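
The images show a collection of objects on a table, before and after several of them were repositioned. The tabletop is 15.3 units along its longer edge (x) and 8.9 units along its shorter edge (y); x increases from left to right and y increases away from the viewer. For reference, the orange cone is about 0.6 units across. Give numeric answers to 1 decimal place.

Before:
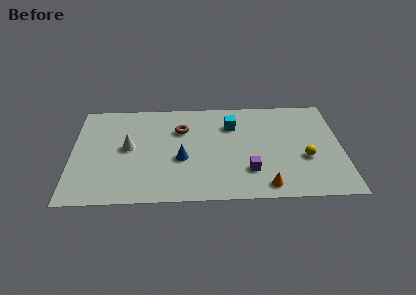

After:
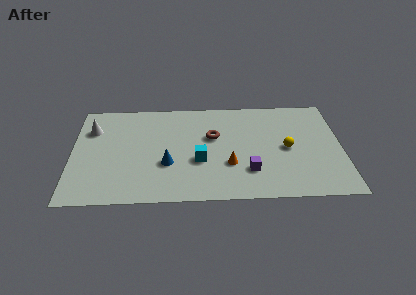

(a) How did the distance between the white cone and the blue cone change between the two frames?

+2.2

Before: roughly 3.2 units apart; after: 5.4. That's 2.2 units further apart.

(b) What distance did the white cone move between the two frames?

2.7

From (3.2, 4.7) to (1.1, 6.4), the white cone covered √(2.1² + 1.7²) ≈ 2.7 units.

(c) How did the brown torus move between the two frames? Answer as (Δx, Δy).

(1.8, -0.7)

The brown torus was at about (6.2, 6.2) and moved to about (8.0, 5.5).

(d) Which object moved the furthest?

the cyan cube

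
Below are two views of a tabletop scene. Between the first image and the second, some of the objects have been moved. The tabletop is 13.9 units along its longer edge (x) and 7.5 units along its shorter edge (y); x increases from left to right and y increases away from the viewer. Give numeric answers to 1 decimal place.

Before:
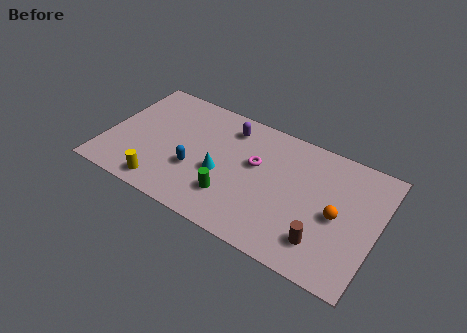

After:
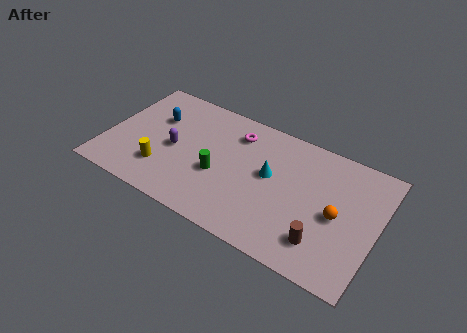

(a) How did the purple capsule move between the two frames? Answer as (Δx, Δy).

(-2.5, -2.6)

The purple capsule started near (6.0, 6.1) and ended near (3.5, 3.5).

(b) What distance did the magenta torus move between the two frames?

1.8

The magenta torus moved from about (7.6, 4.5) to (6.4, 5.9), a distance of √(1.2² + 1.4²) ≈ 1.8.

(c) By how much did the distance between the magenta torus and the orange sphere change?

+1.6

They were about 4.4 units apart before and 6.0 after — 1.6 units further apart.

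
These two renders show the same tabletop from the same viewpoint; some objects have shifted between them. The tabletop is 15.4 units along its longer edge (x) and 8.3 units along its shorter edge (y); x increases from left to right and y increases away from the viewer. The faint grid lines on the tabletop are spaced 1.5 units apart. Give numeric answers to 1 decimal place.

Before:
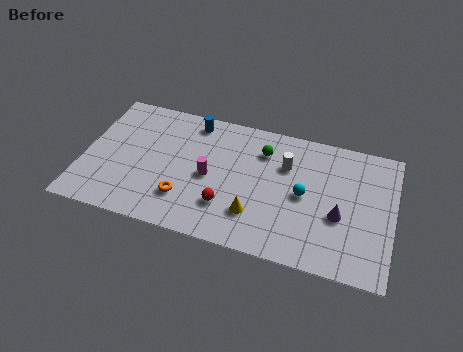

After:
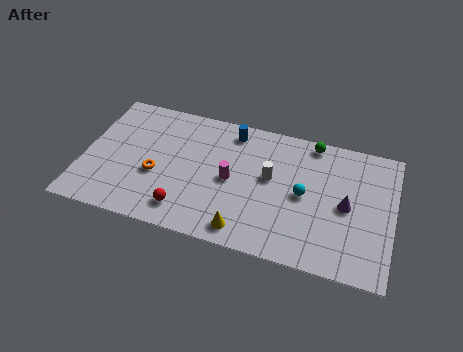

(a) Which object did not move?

the cyan sphere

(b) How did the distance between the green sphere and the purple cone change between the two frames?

-1.0

They were about 5.0 units apart before and 4.0 after — 1.0 units closer together.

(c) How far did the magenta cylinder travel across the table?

1.1

The magenta cylinder was near (6.3, 3.9) before and (7.4, 4.0) after, so it travelled √(1.1² + 0.1²) ≈ 1.1 units.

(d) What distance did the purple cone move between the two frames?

0.8

The purple cone moved from about (12.8, 3.3) to (13.1, 4.0), a distance of √(0.3² + 0.7²) ≈ 0.8.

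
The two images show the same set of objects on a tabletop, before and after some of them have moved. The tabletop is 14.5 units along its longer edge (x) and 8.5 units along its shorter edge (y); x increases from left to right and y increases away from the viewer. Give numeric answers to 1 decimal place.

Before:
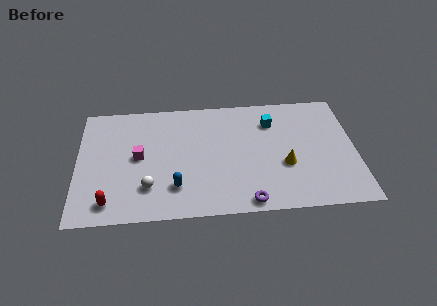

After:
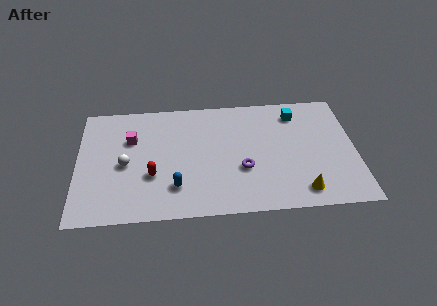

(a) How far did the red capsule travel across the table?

2.8

The red capsule moved from about (1.7, 1.3) to (3.9, 3.0), a distance of √(2.2² + 1.7²) ≈ 2.8.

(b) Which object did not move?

the blue capsule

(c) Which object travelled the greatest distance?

the red capsule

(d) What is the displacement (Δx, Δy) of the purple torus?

(-0.2, 2.3)

The purple torus was at about (8.8, 0.8) and moved to about (8.6, 3.1).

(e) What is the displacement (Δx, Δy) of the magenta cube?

(-0.4, 1.3)

From the two frames, the magenta cube sits at roughly (3.2, 4.4) before and (2.8, 5.7) after.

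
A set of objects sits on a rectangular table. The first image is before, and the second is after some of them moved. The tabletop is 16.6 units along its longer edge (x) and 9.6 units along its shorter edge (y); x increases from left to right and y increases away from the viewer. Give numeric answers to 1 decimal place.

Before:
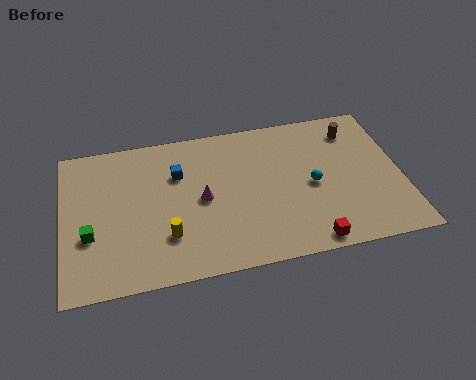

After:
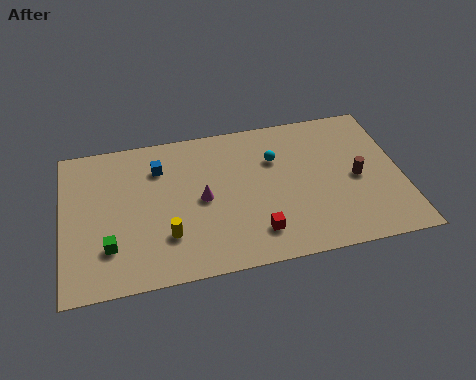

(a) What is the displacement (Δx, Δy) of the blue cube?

(-0.9, 0.6)

From the two frames, the blue cube sits at roughly (5.7, 6.6) before and (4.8, 7.2) after.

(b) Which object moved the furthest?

the brown cylinder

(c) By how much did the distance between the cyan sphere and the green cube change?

-1.7

They were about 10.9 units apart before and 9.2 after — 1.7 units closer together.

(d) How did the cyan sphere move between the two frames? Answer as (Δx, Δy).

(-1.7, 2.1)

The cyan sphere started near (12.2, 4.5) and ended near (10.5, 6.6).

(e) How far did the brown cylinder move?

3.2

The brown cylinder moved from about (14.5, 7.7) to (14.4, 4.5), a distance of √(0.1² + 3.2²) ≈ 3.2.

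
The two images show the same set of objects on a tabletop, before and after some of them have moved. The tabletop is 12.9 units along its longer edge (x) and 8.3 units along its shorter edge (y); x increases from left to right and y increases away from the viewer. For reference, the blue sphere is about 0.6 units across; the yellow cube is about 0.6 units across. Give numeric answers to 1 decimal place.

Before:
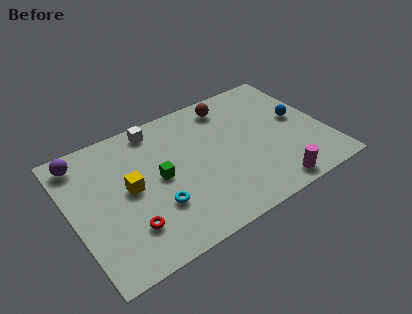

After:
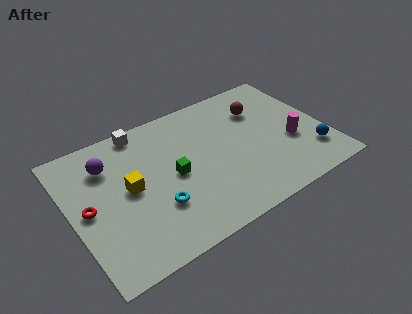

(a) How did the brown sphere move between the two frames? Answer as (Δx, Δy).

(1.5, -1.0)

From the two frames, the brown sphere sits at roughly (8.5, 7.0) before and (10.0, 6.0) after.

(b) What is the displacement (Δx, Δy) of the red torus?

(-1.7, 2.0)

The red torus was at about (2.5, 2.1) and moved to about (0.8, 4.1).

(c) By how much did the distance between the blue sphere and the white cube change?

+2.1

The distance was about 7.5 in the first image and 9.6 in the second, so they moved 2.1 units further apart.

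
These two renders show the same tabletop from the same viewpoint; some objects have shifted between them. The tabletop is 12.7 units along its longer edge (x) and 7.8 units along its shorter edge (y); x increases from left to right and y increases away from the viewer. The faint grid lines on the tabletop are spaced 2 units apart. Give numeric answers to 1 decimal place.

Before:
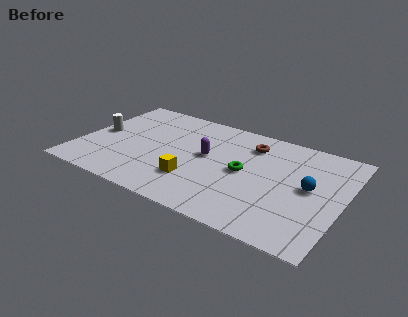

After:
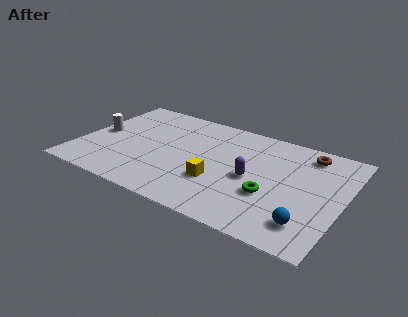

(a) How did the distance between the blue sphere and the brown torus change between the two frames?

+1.3

They were about 3.7 units apart before and 5.0 after — 1.3 units further apart.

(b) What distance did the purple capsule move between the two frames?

2.4

From (6.1, 4.3) to (8.4, 3.6), the purple capsule covered √(2.3² + 0.7²) ≈ 2.4 units.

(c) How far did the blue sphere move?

2.5

From (11.1, 4.1) to (11.3, 1.6), the blue sphere covered √(0.2² + 2.5²) ≈ 2.5 units.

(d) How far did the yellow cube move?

1.2

From (5.8, 2.2) to (6.9, 2.6), the yellow cube covered √(1.1² + 0.4²) ≈ 1.2 units.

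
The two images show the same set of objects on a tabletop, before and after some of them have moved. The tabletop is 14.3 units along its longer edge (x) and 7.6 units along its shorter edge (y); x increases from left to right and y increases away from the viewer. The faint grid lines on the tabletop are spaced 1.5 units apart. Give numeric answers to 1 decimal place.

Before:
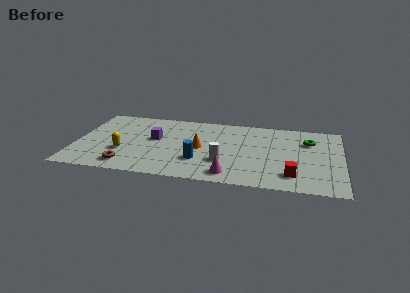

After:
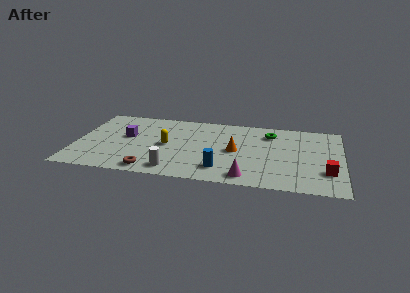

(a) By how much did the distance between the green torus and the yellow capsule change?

-4.4

The distance was about 10.3 in the first image and 5.9 in the second, so they moved 4.4 units closer together.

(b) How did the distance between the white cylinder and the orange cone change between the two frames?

+2.3

The distance was about 1.8 in the first image and 4.1 in the second, so they moved 2.3 units further apart.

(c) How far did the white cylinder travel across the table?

2.9

The white cylinder was near (8.0, 2.4) before and (5.4, 1.1) after, so it travelled √(2.6² + 1.3²) ≈ 2.9 units.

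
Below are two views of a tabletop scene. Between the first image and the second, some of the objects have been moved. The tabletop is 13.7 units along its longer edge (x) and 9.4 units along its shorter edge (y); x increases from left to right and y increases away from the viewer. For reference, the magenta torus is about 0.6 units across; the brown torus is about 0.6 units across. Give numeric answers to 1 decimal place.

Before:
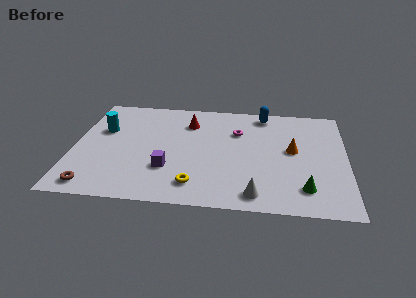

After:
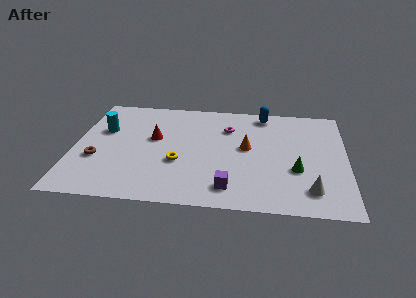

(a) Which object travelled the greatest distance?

the purple cube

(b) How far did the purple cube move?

3.4

The purple cube moved from about (4.8, 2.9) to (7.9, 1.6), a distance of √(3.1² + 1.3²) ≈ 3.4.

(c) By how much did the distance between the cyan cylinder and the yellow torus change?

-1.8

They were about 6.4 units apart before and 4.6 after — 1.8 units closer together.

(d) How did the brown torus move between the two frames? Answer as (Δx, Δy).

(0.0, 2.3)

The brown torus started near (1.2, 1.1) and ended near (1.2, 3.4).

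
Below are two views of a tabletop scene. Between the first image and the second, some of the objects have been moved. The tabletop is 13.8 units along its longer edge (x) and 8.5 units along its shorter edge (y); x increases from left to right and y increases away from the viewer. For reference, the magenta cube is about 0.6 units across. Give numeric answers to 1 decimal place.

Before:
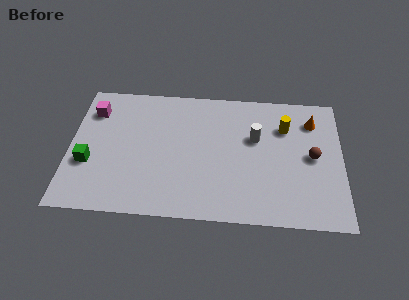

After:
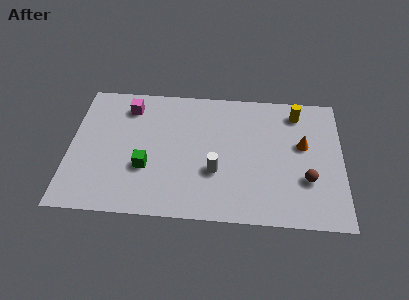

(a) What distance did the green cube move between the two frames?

2.9

The green cube was near (1.0, 3.1) before and (3.9, 3.0) after, so it travelled √(2.9² + 0.1²) ≈ 2.9 units.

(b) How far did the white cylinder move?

3.0

From (9.4, 5.3) to (7.4, 3.0), the white cylinder covered √(2.0² + 2.3²) ≈ 3.0 units.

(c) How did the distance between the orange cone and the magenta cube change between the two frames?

-2.1

The distance was about 11.2 in the first image and 9.1 in the second, so they moved 2.1 units closer together.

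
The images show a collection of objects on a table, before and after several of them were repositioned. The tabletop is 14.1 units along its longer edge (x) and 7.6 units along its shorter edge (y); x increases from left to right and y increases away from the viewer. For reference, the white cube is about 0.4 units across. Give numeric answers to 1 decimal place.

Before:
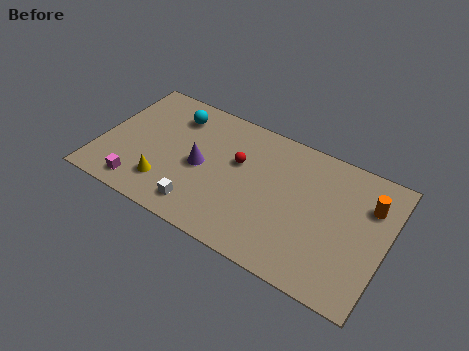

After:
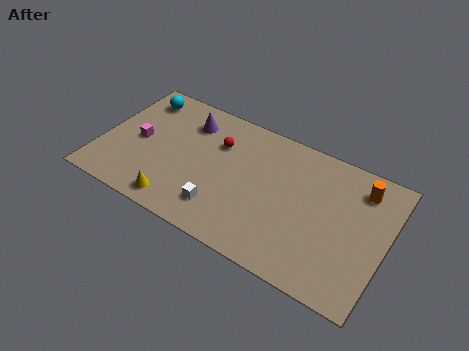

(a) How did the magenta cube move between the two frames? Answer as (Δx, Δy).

(-0.5, 2.6)

The magenta cube started near (2.3, 1.1) and ended near (1.8, 3.7).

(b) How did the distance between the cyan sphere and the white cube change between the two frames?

+1.6

Before: roughly 5.1 units apart; after: 6.7. That's 1.6 units further apart.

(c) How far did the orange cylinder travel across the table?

0.9

The orange cylinder was near (13.1, 5.4) before and (12.6, 6.1) after, so it travelled √(0.5² + 0.7²) ≈ 0.9 units.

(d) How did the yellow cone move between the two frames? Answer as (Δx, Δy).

(0.7, -0.8)

The yellow cone was at about (3.5, 1.8) and moved to about (4.2, 1.0).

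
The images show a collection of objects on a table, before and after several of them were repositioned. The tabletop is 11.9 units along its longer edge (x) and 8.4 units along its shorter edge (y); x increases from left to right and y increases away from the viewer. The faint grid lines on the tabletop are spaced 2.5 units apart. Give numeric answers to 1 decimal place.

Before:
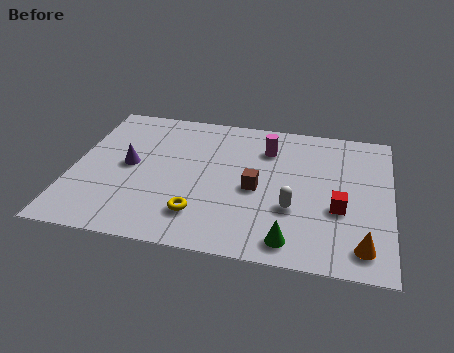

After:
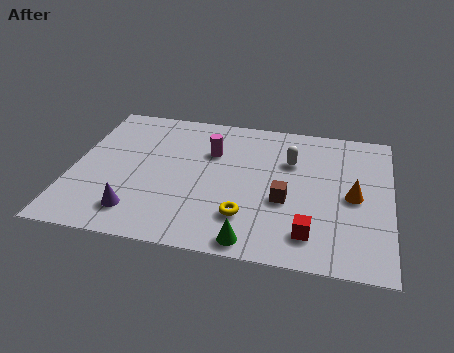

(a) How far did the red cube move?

1.9

The red cube moved from about (10.0, 3.2) to (9.0, 1.6), a distance of √(1.0² + 1.6²) ≈ 1.9.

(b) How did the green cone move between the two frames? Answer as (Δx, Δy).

(-1.4, -0.3)

The green cone was at about (8.3, 1.1) and moved to about (6.9, 0.8).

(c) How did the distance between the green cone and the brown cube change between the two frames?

-0.3

Before: roughly 3.0 units apart; after: 2.7. That's 0.3 units closer together.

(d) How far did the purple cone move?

2.7

From (2.1, 4.3) to (2.6, 1.6), the purple cone covered √(0.5² + 2.7²) ≈ 2.7 units.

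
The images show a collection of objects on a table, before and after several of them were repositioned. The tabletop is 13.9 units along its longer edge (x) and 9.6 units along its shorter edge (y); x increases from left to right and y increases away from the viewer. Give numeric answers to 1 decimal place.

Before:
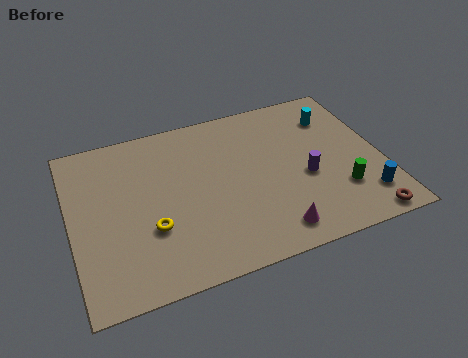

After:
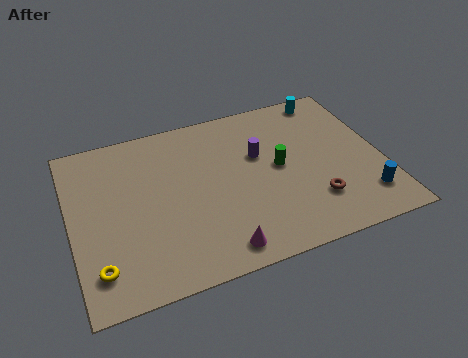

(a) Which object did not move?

the blue cylinder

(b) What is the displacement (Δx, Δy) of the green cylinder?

(-2.5, 2.3)

The green cylinder started near (11.8, 2.7) and ended near (9.3, 5.0).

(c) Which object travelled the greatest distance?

the green cylinder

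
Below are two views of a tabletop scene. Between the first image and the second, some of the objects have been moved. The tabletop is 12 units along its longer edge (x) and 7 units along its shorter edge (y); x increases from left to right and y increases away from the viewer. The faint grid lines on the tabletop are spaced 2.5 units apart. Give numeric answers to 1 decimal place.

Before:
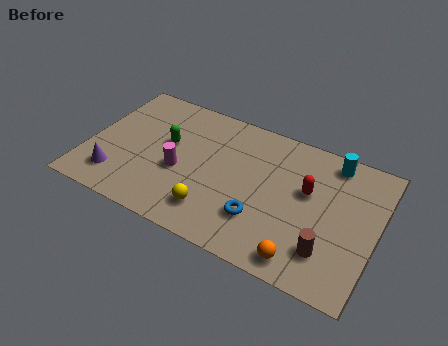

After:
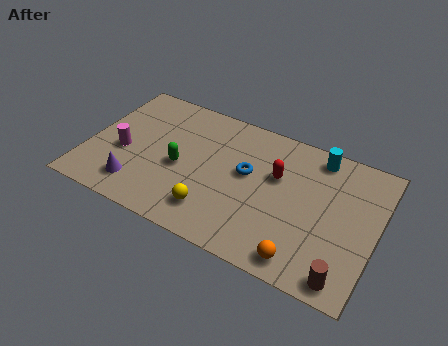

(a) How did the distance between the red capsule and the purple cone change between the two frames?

-1.9

They were about 8.2 units apart before and 6.3 after — 1.9 units closer together.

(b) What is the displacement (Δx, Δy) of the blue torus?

(-0.8, 2.0)

The blue torus was at about (7.4, 2.0) and moved to about (6.6, 4.0).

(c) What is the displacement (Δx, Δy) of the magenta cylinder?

(-2.4, 0.0)

The magenta cylinder started near (3.9, 2.9) and ended near (1.5, 2.9).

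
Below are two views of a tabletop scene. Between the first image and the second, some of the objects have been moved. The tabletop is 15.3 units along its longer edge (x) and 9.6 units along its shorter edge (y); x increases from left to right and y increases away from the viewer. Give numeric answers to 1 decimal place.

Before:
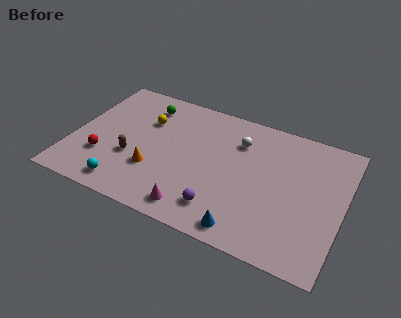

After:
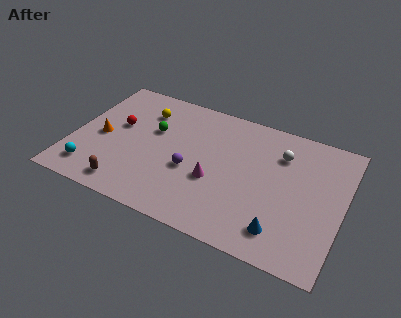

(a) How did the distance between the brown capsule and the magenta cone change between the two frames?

+0.8

The distance was about 4.5 in the first image and 5.3 in the second, so they moved 0.8 units further apart.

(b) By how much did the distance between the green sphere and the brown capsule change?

+0.5

The distance was about 4.3 in the first image and 4.8 in the second, so they moved 0.5 units further apart.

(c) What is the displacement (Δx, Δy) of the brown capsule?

(0.0, -2.2)

The brown capsule started near (3.5, 3.5) and ended near (3.5, 1.3).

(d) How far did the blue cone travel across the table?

2.0

From (10.3, 1.1) to (12.2, 1.8), the blue cone covered √(1.9² + 0.7²) ≈ 2.0 units.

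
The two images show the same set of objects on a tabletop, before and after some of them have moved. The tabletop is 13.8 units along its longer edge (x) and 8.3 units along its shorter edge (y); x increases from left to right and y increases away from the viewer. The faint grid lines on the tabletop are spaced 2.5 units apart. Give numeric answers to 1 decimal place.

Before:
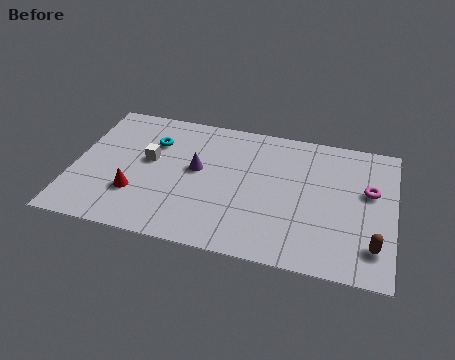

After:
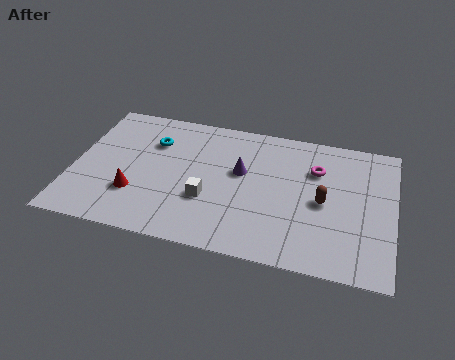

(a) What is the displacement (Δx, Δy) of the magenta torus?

(-2.3, 0.8)

From the two frames, the magenta torus sits at roughly (12.7, 5.0) before and (10.4, 5.8) after.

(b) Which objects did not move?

the red cone and the cyan torus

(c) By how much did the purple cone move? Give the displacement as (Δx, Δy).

(1.9, 0.3)

The purple cone started near (5.3, 4.6) and ended near (7.2, 4.9).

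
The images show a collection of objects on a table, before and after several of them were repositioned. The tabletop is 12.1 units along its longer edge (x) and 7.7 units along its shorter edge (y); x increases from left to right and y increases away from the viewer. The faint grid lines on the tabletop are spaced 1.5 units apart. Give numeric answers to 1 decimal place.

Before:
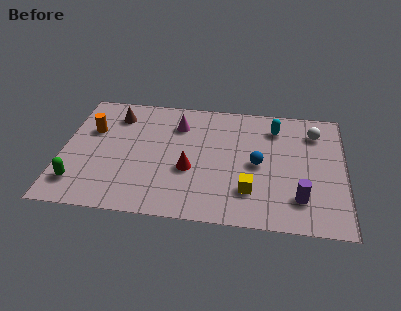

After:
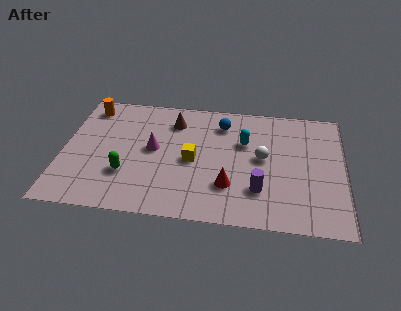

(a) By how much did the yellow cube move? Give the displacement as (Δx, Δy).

(-2.5, 1.6)

From the two frames, the yellow cube sits at roughly (8.1, 2.0) before and (5.6, 3.6) after.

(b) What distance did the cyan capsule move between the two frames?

1.7

From (9.1, 6.1) to (7.8, 5.0), the cyan capsule covered √(1.3² + 1.1²) ≈ 1.7 units.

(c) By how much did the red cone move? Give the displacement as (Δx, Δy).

(1.7, -0.8)

From the two frames, the red cone sits at roughly (5.5, 3.0) before and (7.2, 2.2) after.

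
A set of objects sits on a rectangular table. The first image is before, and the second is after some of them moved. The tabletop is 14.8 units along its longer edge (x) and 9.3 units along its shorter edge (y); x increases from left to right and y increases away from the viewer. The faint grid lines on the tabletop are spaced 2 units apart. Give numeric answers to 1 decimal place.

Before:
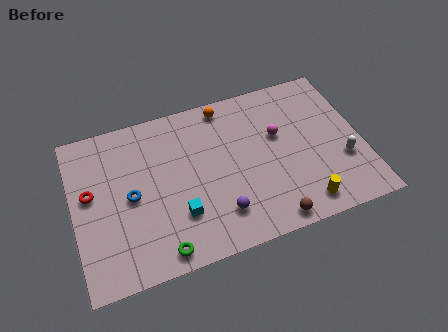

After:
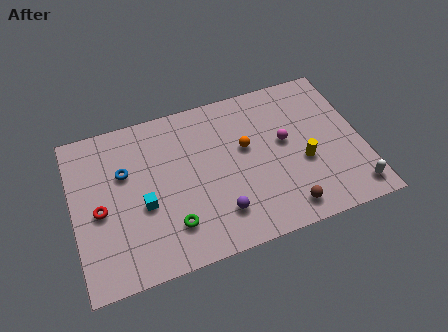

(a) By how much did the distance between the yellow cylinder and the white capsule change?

+0.3

Before: roughly 3.0 units apart; after: 3.3. That's 0.3 units further apart.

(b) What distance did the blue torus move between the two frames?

1.5

The blue torus moved from about (2.9, 4.5) to (2.7, 6.0), a distance of √(0.2² + 1.5²) ≈ 1.5.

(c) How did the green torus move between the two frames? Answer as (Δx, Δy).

(0.7, 1.2)

From the two frames, the green torus sits at roughly (4.1, 1.0) before and (4.8, 2.2) after.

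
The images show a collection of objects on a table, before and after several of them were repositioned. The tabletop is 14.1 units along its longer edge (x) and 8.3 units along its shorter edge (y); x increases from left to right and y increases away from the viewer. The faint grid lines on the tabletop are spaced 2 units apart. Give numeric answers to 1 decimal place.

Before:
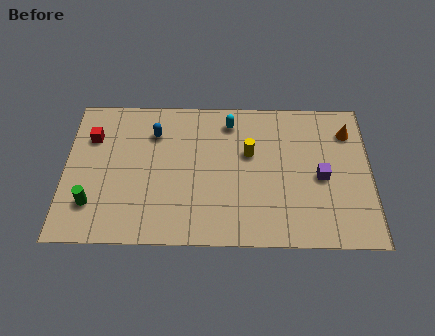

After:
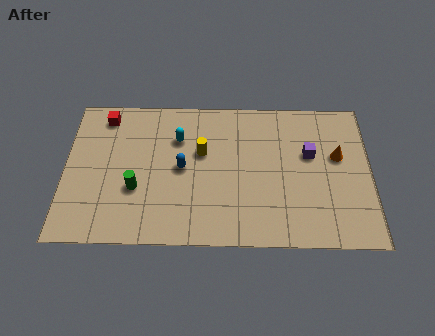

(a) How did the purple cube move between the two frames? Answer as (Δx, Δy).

(-0.5, 1.3)

The purple cube was at about (11.8, 3.8) and moved to about (11.3, 5.1).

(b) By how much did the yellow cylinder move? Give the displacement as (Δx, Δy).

(-2.2, 0.0)

From the two frames, the yellow cylinder sits at roughly (8.5, 5.1) before and (6.3, 5.1) after.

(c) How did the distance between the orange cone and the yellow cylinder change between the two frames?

+1.5

They were about 4.8 units apart before and 6.3 after — 1.5 units further apart.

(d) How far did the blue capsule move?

2.4

The blue capsule was near (4.1, 6.2) before and (5.4, 4.2) after, so it travelled √(1.3² + 2.0²) ≈ 2.4 units.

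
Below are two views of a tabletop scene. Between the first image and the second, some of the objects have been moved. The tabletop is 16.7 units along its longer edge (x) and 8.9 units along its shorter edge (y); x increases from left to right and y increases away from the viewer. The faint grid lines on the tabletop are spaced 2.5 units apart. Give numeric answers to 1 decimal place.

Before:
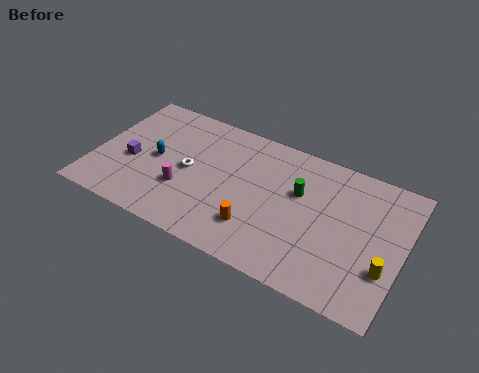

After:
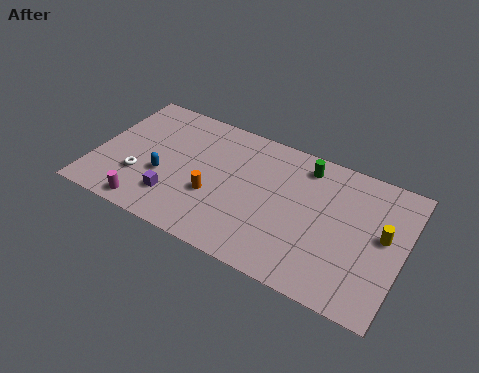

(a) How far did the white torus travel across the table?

3.0

The white torus was near (5.1, 4.4) before and (2.6, 2.8) after, so it travelled √(2.5² + 1.6²) ≈ 3.0 units.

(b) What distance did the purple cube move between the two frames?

3.0

The purple cube moved from about (2.0, 3.7) to (4.6, 2.2), a distance of √(2.6² + 1.5²) ≈ 3.0.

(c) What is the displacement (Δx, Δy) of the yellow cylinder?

(-0.3, 2.0)

The yellow cylinder started near (15.9, 2.9) and ended near (15.6, 4.9).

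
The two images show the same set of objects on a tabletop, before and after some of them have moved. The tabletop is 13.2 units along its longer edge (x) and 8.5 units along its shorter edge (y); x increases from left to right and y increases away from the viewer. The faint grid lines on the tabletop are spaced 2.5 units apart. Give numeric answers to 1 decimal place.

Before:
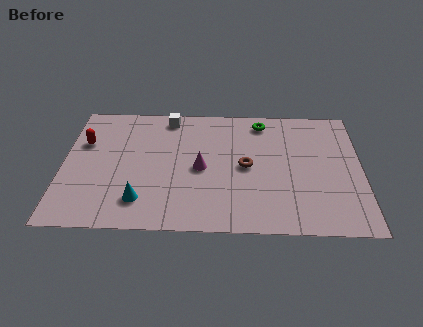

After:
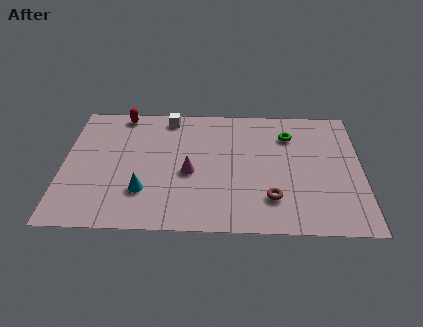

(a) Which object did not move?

the white cube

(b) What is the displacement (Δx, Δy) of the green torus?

(1.2, -0.9)

The green torus started near (8.8, 7.3) and ended near (10.0, 6.4).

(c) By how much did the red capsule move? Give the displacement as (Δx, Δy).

(1.6, 2.1)

The red capsule started near (0.9, 5.6) and ended near (2.5, 7.7).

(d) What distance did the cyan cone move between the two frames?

0.6

The cyan cone was near (3.5, 1.8) before and (3.6, 2.4) after, so it travelled √(0.1² + 0.6²) ≈ 0.6 units.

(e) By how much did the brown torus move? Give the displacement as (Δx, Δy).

(1.1, -2.1)

The brown torus started near (8.1, 4.2) and ended near (9.2, 2.1).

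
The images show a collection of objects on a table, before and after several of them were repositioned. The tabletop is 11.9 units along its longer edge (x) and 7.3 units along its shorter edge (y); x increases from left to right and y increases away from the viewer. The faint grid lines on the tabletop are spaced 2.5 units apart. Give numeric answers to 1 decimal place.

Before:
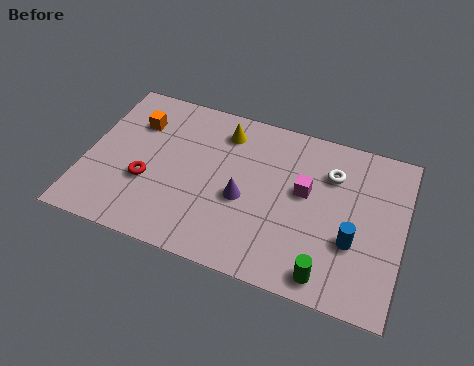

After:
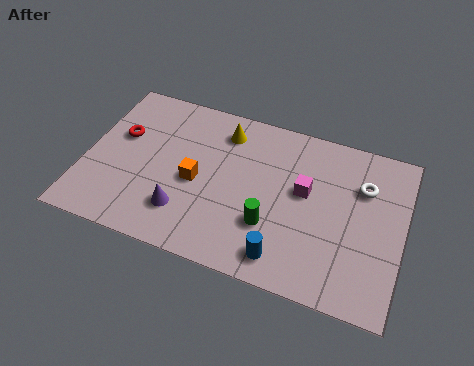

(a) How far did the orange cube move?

3.2

From (1.7, 5.3) to (4.2, 3.3), the orange cube covered √(2.5² + 2.0²) ≈ 3.2 units.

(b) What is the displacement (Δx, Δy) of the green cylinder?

(-2.2, 1.4)

From the two frames, the green cylinder sits at roughly (9.3, 0.9) before and (7.1, 2.3) after.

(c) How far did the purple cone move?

2.5

The purple cone was near (6.0, 3.1) before and (3.9, 1.8) after, so it travelled √(2.1² + 1.3²) ≈ 2.5 units.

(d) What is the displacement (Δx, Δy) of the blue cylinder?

(-2.4, -1.5)

The blue cylinder was at about (10.1, 2.6) and moved to about (7.7, 1.1).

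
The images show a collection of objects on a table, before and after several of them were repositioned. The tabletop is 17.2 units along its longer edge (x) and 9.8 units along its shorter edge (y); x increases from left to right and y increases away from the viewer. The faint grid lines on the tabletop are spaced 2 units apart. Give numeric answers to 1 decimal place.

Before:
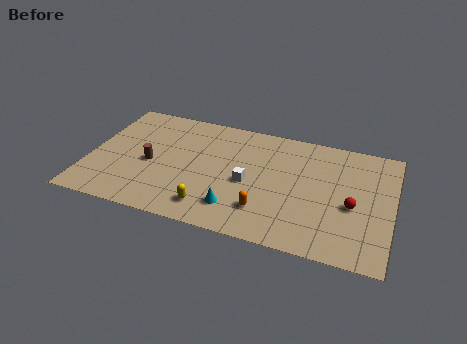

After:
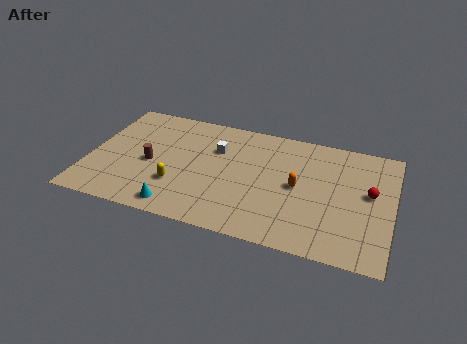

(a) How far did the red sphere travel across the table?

1.6

The red sphere moved from about (15.0, 4.2) to (15.9, 5.5), a distance of √(0.9² + 1.3²) ≈ 1.6.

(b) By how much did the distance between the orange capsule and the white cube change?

+2.8

Before: roughly 2.3 units apart; after: 5.1. That's 2.8 units further apart.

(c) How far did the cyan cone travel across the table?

3.3

From (8.6, 2.1) to (5.4, 1.2), the cyan cone covered √(3.2² + 0.9²) ≈ 3.3 units.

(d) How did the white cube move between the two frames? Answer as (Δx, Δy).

(-2.0, 2.3)

From the two frames, the white cube sits at roughly (9.1, 4.4) before and (7.1, 6.7) after.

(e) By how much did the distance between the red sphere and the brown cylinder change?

+0.9

They were about 11.5 units apart before and 12.4 after — 0.9 units further apart.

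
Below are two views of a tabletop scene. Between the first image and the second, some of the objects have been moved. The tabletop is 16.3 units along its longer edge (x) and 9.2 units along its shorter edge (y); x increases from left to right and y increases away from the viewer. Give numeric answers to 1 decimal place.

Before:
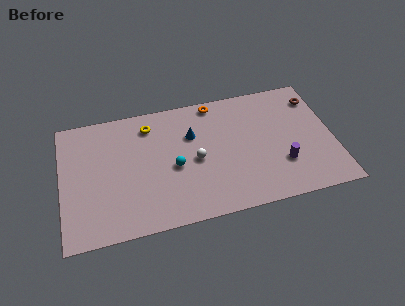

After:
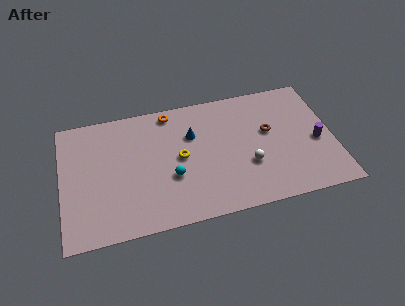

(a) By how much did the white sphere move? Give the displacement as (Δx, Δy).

(3.1, -1.1)

From the two frames, the white sphere sits at roughly (8.0, 4.3) before and (11.1, 3.2) after.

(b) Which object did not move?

the blue cone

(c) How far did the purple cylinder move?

2.5

The purple cylinder was near (13.1, 2.8) before and (15.3, 4.0) after, so it travelled √(2.2² + 1.2²) ≈ 2.5 units.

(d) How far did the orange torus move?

2.7

The orange torus was near (9.4, 8.3) before and (6.7, 8.2) after, so it travelled √(2.7² + 0.1²) ≈ 2.7 units.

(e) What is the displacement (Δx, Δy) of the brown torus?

(-3.0, -1.9)

From the two frames, the brown torus sits at roughly (15.5, 7.3) before and (12.5, 5.4) after.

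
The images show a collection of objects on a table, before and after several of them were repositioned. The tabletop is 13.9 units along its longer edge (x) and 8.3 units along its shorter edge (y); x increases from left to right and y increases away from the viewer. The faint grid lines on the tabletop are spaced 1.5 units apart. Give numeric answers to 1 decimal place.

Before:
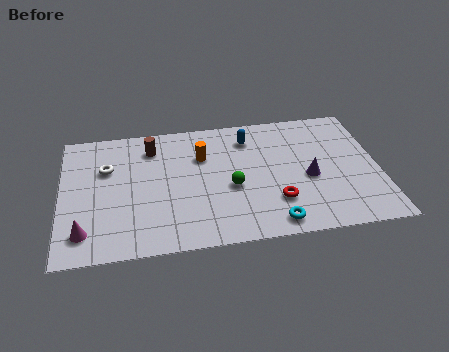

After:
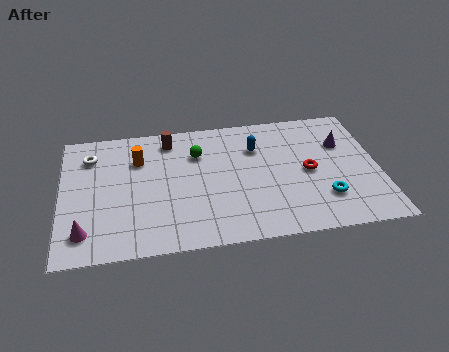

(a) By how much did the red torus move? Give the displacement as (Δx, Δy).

(1.5, 1.7)

The red torus started near (9.3, 2.3) and ended near (10.8, 4.0).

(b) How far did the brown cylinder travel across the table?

0.9

The brown cylinder moved from about (4.0, 6.6) to (4.8, 7.0), a distance of √(0.8² + 0.4²) ≈ 0.9.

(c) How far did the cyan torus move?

2.6

The cyan torus moved from about (9.1, 1.0) to (11.4, 2.2), a distance of √(2.3² + 1.2²) ≈ 2.6.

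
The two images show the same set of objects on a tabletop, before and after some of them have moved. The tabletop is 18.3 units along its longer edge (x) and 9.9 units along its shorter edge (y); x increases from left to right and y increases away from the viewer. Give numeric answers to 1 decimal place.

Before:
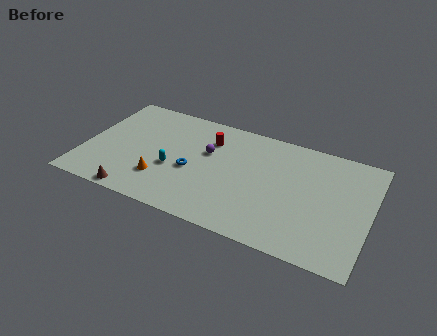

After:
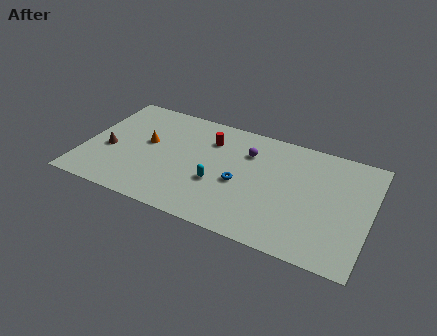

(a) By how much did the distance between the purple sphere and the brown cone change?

+2.5

The distance was about 6.7 in the first image and 9.2 in the second, so they moved 2.5 units further apart.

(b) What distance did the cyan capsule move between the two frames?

2.9

The cyan capsule was near (5.8, 3.9) before and (8.7, 3.7) after, so it travelled √(2.9² + 0.2²) ≈ 2.9 units.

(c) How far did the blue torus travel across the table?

3.1

The blue torus moved from about (7.0, 4.2) to (10.1, 4.3), a distance of √(3.1² + 0.1²) ≈ 3.1.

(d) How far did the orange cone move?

3.2

The orange cone moved from about (5.2, 2.7) to (3.9, 5.6), a distance of √(1.3² + 2.9²) ≈ 3.2.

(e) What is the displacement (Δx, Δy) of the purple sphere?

(2.5, 1.0)

The purple sphere was at about (7.8, 6.2) and moved to about (10.3, 7.2).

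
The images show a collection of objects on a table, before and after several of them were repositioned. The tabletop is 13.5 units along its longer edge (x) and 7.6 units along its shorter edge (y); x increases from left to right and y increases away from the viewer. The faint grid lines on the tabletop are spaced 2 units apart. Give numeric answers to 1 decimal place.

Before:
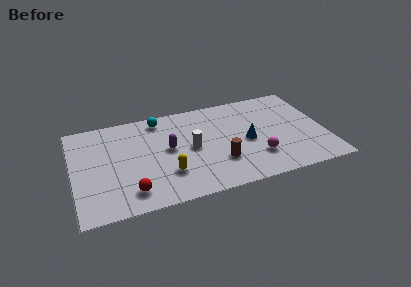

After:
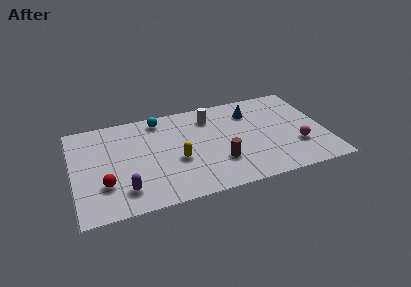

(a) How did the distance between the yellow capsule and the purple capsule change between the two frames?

+1.4

Before: roughly 1.9 units apart; after: 3.3. That's 1.4 units further apart.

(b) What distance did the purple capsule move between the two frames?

3.5

The purple capsule moved from about (5.1, 4.1) to (2.6, 1.6), a distance of √(2.5² + 2.5²) ≈ 3.5.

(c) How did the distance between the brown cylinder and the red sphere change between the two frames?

+1.2

They were about 4.9 units apart before and 6.1 after — 1.2 units further apart.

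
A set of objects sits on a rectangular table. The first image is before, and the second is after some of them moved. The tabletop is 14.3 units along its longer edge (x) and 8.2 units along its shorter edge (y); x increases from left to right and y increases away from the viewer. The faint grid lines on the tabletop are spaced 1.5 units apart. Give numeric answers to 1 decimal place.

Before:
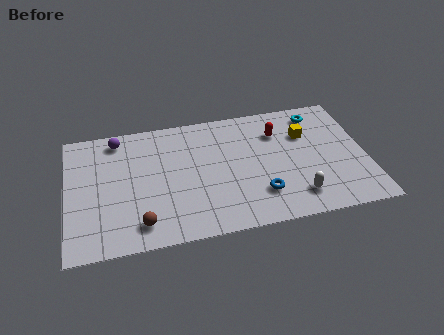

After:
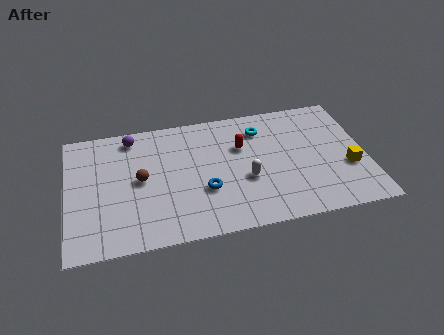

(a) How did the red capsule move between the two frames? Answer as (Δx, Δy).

(-1.8, -0.6)

From the two frames, the red capsule sits at roughly (10.2, 6.0) before and (8.4, 5.4) after.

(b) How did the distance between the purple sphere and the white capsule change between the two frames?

-3.4

Before: roughly 10.0 units apart; after: 6.6. That's 3.4 units closer together.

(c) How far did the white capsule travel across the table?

2.8

The white capsule moved from about (10.8, 1.6) to (8.5, 3.2), a distance of √(2.3² + 1.6²) ≈ 2.8.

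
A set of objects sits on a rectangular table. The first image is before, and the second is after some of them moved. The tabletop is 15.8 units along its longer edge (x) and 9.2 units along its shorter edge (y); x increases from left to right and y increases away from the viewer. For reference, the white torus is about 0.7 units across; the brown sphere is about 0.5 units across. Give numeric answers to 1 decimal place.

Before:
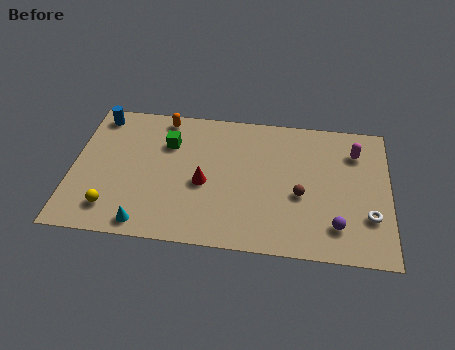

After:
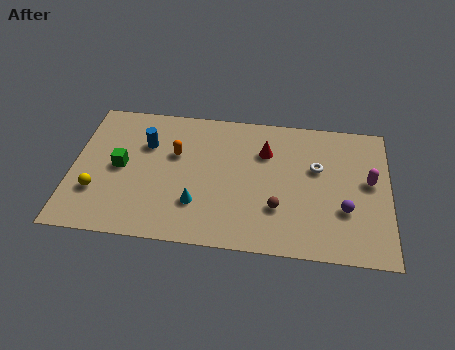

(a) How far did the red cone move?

3.9

The red cone moved from about (6.6, 4.0) to (9.6, 6.5), a distance of √(3.0² + 2.5²) ≈ 3.9.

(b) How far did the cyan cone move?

3.0

The cyan cone was near (3.8, 1.0) before and (6.3, 2.6) after, so it travelled √(2.5² + 1.6²) ≈ 3.0 units.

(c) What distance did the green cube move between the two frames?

3.0

The green cube moved from about (4.7, 6.5) to (2.4, 4.6), a distance of √(2.3² + 1.9²) ≈ 3.0.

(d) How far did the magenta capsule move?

2.0

The magenta capsule was near (14.1, 7.0) before and (14.8, 5.1) after, so it travelled √(0.7² + 1.9²) ≈ 2.0 units.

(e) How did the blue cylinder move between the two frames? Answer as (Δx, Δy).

(2.5, -1.7)

From the two frames, the blue cylinder sits at roughly (1.1, 8.0) before and (3.6, 6.3) after.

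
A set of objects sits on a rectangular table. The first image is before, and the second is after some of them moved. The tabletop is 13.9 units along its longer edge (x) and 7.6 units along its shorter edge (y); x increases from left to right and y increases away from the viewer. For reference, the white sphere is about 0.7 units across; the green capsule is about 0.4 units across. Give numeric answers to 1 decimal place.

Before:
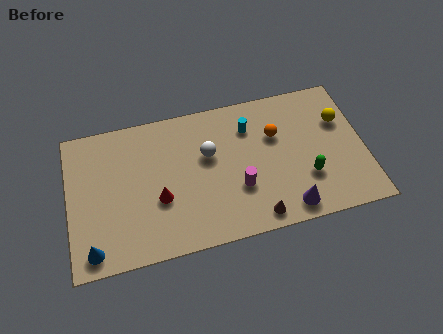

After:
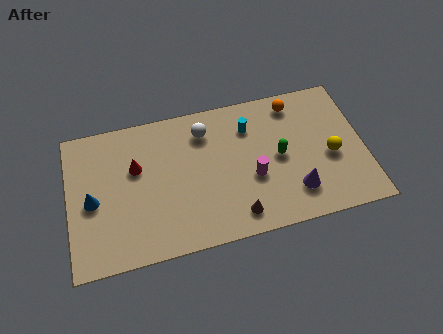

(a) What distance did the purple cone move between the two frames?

0.9

From (10.1, 1.0) to (10.5, 1.8), the purple cone covered √(0.4² + 0.8²) ≈ 0.9 units.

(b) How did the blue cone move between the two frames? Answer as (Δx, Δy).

(0.1, 2.5)

From the two frames, the blue cone sits at roughly (1.0, 1.0) before and (1.1, 3.5) after.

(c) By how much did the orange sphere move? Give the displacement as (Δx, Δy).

(1.0, 1.5)

The orange sphere started near (9.8, 5.0) and ended near (10.8, 6.5).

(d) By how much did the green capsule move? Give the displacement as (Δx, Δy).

(-1.2, 1.4)

The green capsule was at about (11.1, 2.4) and moved to about (9.9, 3.8).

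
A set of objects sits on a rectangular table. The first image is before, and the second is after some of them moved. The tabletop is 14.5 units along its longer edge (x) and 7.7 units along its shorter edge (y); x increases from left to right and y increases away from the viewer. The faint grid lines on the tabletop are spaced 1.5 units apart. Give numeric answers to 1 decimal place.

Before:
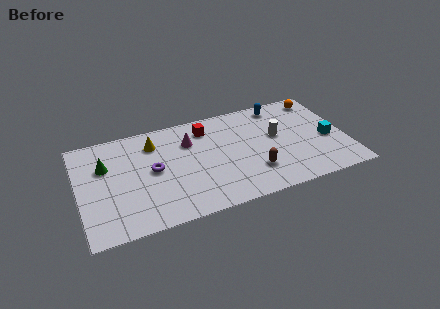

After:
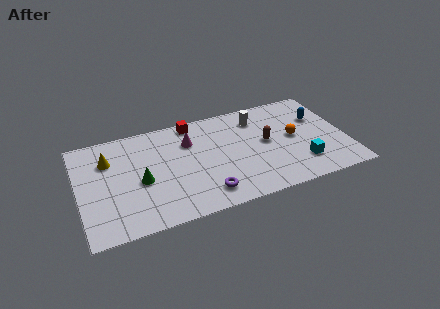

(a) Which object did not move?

the magenta cone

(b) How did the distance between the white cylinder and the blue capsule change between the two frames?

+1.1

Before: roughly 2.3 units apart; after: 3.4. That's 1.1 units further apart.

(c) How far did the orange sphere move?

3.1

The orange sphere was near (13.4, 6.6) before and (11.7, 4.0) after, so it travelled √(1.7² + 2.6²) ≈ 3.1 units.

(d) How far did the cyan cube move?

2.1

From (13.5, 3.3) to (11.9, 1.9), the cyan cube covered √(1.6² + 1.4²) ≈ 2.1 units.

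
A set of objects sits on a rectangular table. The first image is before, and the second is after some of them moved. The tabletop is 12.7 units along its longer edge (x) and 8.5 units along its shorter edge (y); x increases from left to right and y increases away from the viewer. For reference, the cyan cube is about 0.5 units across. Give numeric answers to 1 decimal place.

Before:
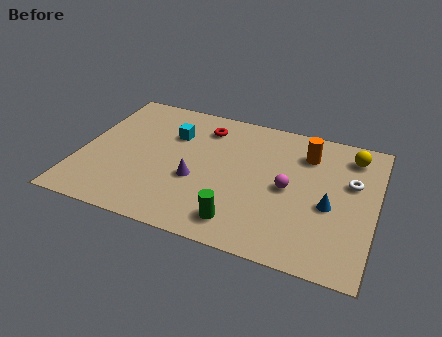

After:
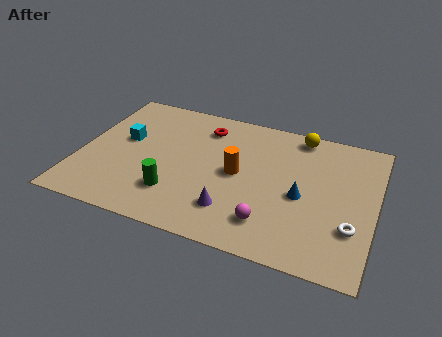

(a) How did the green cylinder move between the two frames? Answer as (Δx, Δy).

(-2.9, 0.8)

The green cylinder started near (7.2, 1.4) and ended near (4.3, 2.2).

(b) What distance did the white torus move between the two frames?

2.7

From (11.6, 5.3) to (11.8, 2.6), the white torus covered √(0.2² + 2.7²) ≈ 2.7 units.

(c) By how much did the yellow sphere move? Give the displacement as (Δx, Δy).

(-2.3, 0.6)

The yellow sphere was at about (11.5, 7.0) and moved to about (9.2, 7.6).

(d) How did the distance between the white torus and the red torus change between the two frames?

+1.2

They were about 6.7 units apart before and 7.9 after — 1.2 units further apart.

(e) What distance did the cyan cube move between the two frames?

2.2

The cyan cube was near (3.8, 5.9) before and (1.8, 4.9) after, so it travelled √(2.0² + 1.0²) ≈ 2.2 units.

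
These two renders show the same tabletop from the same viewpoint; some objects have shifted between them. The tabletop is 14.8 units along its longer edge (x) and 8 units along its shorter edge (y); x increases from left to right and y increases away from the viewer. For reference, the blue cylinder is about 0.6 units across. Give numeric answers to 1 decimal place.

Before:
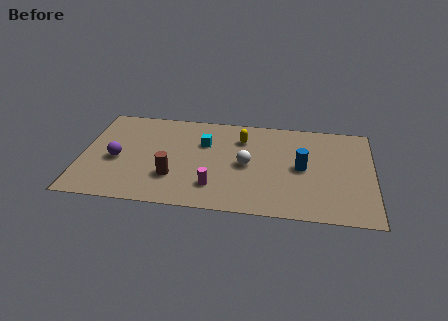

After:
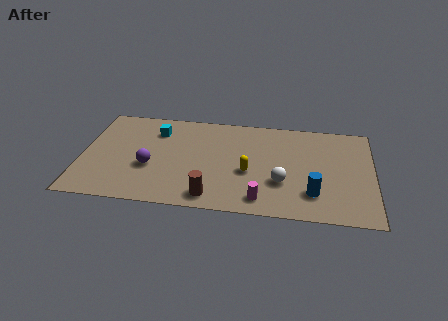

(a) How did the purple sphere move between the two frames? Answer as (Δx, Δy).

(1.7, -0.4)

The purple sphere was at about (1.8, 3.5) and moved to about (3.5, 3.1).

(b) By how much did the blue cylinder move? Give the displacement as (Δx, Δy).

(0.6, -2.0)

The blue cylinder started near (11.2, 4.0) and ended near (11.8, 2.0).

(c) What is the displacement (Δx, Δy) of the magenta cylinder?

(2.4, -0.7)

The magenta cylinder started near (6.8, 1.9) and ended near (9.2, 1.2).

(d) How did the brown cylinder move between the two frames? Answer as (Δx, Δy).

(2.0, -1.3)

The brown cylinder was at about (4.7, 2.4) and moved to about (6.7, 1.1).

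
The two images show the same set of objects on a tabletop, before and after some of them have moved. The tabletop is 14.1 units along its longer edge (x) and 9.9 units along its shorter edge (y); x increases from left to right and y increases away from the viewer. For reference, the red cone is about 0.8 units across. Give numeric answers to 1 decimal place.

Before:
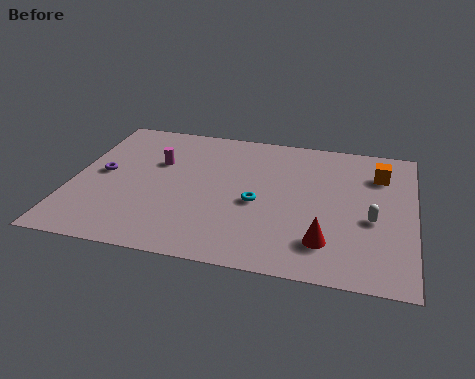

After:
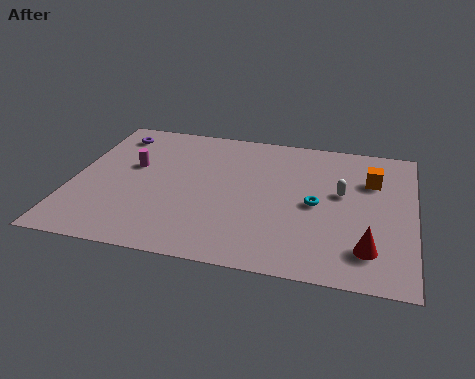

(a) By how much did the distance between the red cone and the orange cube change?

-0.8

They were about 5.6 units apart before and 4.8 after — 0.8 units closer together.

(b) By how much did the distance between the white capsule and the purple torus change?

-1.2

The distance was about 11.2 in the first image and 10.0 in the second, so they moved 1.2 units closer together.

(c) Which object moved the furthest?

the purple torus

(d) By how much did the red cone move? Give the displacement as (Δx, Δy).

(1.7, -0.1)

From the two frames, the red cone sits at roughly (10.6, 2.2) before and (12.3, 2.1) after.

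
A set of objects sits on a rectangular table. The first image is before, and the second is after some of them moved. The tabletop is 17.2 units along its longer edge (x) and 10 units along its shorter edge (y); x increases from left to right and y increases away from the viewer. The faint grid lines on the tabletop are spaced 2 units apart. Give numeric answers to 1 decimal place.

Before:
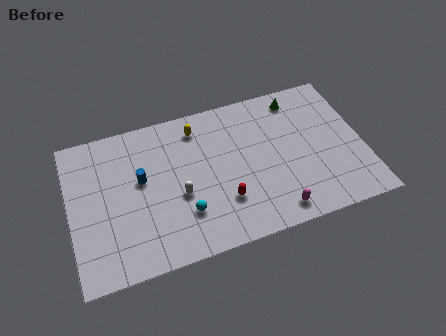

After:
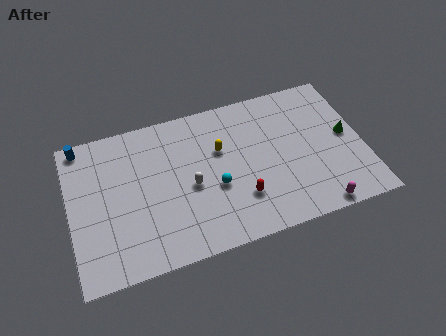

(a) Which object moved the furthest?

the blue cylinder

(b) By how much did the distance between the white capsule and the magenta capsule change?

+1.9

The distance was about 6.1 in the first image and 8.0 in the second, so they moved 1.9 units further apart.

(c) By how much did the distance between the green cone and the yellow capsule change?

+1.5

The distance was about 6.0 in the first image and 7.5 in the second, so they moved 1.5 units further apart.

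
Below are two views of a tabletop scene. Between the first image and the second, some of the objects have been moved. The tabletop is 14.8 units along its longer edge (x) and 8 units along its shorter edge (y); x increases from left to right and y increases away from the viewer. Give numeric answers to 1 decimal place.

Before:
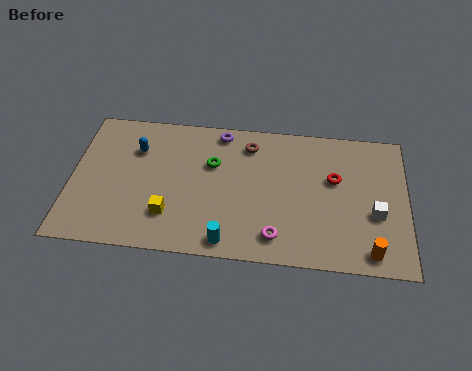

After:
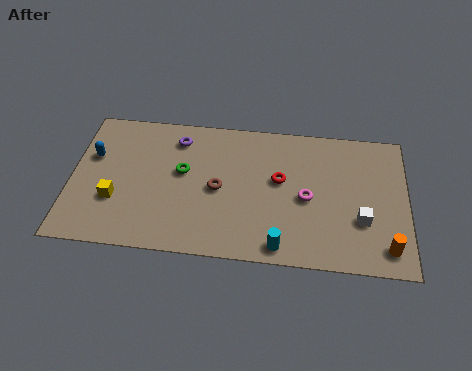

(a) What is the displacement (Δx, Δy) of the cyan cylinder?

(2.3, 0.0)

The cyan cylinder was at about (7.0, 0.9) and moved to about (9.3, 0.9).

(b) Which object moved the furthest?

the brown torus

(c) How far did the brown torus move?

3.0

The brown torus moved from about (7.8, 6.5) to (6.5, 3.8), a distance of √(1.3² + 2.7²) ≈ 3.0.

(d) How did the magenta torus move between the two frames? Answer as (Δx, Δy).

(1.3, 2.3)

The magenta torus was at about (9.1, 1.4) and moved to about (10.4, 3.7).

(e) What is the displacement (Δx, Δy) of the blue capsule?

(-1.9, -0.6)

The blue capsule started near (2.8, 5.7) and ended near (0.9, 5.1).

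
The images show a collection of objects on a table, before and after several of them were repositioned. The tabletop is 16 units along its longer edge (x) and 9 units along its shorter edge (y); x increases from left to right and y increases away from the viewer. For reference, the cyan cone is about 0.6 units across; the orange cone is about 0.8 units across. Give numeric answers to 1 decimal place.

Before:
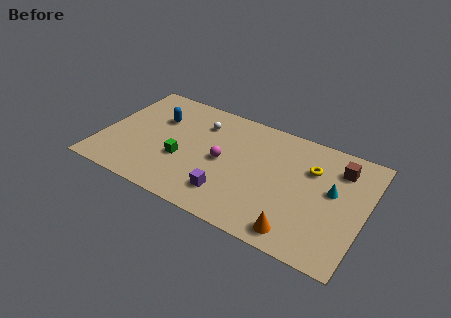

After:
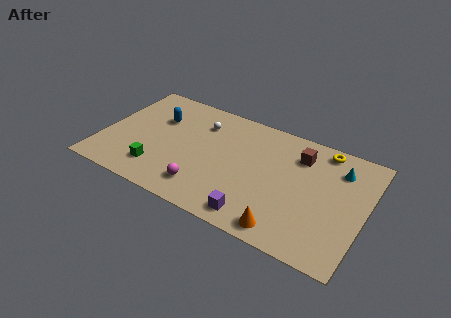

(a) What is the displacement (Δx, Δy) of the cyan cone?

(0.2, 1.8)

The cyan cone started near (14.0, 5.1) and ended near (14.2, 6.9).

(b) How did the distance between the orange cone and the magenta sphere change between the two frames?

-0.8

Before: roughly 5.9 units apart; after: 5.1. That's 0.8 units closer together.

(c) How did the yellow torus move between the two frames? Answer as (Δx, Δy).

(0.5, 1.8)

From the two frames, the yellow torus sits at roughly (12.6, 6.2) before and (13.1, 8.0) after.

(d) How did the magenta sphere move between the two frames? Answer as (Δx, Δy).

(-0.8, -2.6)

The magenta sphere started near (7.4, 4.4) and ended near (6.6, 1.8).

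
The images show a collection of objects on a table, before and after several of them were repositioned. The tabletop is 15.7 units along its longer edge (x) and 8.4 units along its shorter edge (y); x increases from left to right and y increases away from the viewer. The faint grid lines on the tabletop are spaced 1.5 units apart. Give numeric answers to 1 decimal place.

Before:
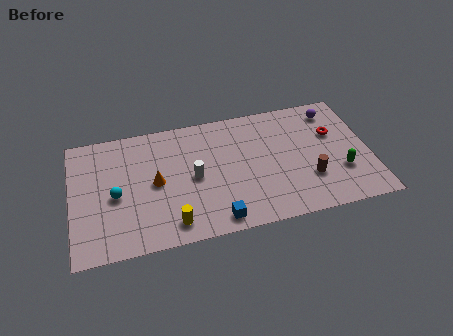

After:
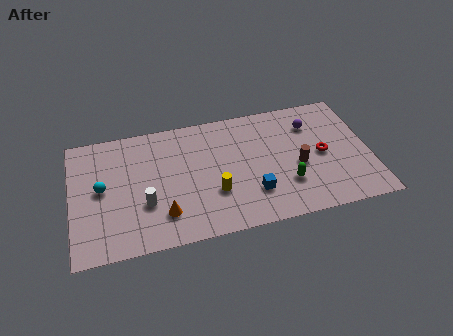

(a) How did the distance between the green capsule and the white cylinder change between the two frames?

-0.4

Before: roughly 7.8 units apart; after: 7.4. That's 0.4 units closer together.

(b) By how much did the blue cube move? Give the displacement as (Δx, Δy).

(2.0, 1.3)

The blue cube started near (7.4, 1.0) and ended near (9.4, 2.3).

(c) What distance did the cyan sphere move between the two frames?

0.9

From (2.3, 3.8) to (1.6, 4.4), the cyan sphere covered √(0.7² + 0.6²) ≈ 0.9 units.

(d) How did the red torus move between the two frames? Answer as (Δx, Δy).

(-0.7, -1.3)

The red torus started near (13.9, 5.4) and ended near (13.2, 4.1).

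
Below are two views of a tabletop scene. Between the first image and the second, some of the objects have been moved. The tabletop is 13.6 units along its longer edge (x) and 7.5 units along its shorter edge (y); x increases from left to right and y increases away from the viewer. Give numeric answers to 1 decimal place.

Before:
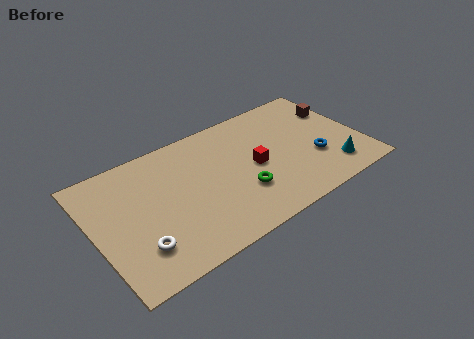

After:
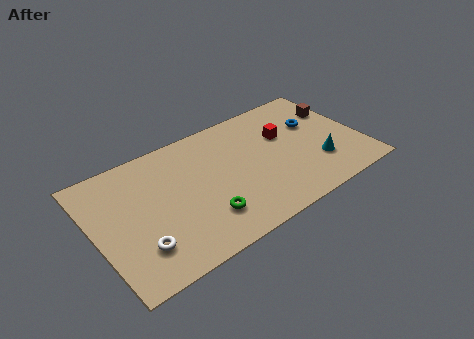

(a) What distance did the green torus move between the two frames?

2.1

From (7.2, 2.4) to (5.2, 1.9), the green torus covered √(2.0² + 0.5²) ≈ 2.1 units.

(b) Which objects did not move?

the brown cube and the white torus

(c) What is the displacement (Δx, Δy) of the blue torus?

(0.4, 2.2)

The blue torus started near (11.1, 2.6) and ended near (11.5, 4.8).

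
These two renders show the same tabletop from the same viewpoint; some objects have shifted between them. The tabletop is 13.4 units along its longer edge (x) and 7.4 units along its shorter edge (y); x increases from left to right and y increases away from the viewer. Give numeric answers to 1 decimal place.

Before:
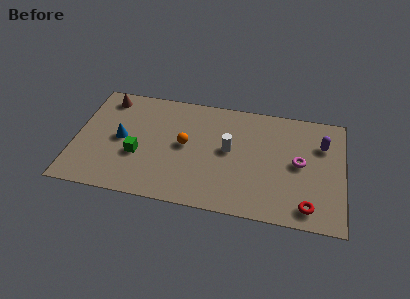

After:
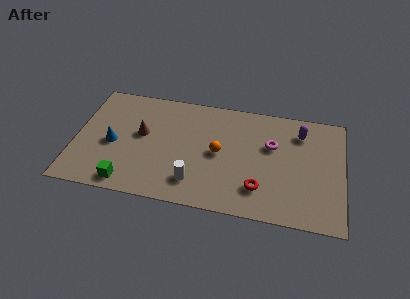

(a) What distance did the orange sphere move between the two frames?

1.7

The orange sphere moved from about (5.5, 3.9) to (7.2, 3.7), a distance of √(1.7² + 0.2²) ≈ 1.7.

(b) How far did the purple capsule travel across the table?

1.3

The purple capsule was near (12.3, 5.2) before and (11.2, 5.8) after, so it travelled √(1.1² + 0.6²) ≈ 1.3 units.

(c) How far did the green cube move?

1.9

The green cube was near (3.2, 2.8) before and (2.8, 0.9) after, so it travelled √(0.4² + 1.9²) ≈ 1.9 units.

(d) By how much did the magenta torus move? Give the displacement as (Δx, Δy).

(-1.4, 0.9)

The magenta torus was at about (11.2, 3.8) and moved to about (9.8, 4.7).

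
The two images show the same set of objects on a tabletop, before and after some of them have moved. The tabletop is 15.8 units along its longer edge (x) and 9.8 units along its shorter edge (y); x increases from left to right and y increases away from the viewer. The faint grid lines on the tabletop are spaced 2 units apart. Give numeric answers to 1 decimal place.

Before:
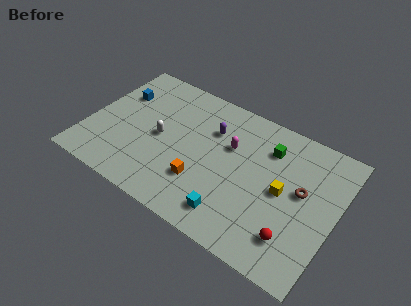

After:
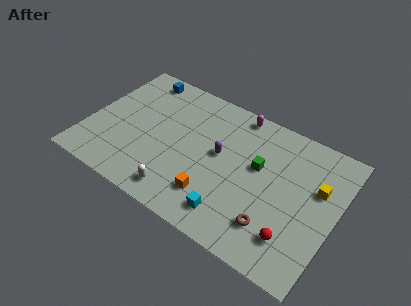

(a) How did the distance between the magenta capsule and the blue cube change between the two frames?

-1.0

The distance was about 7.4 in the first image and 6.4 in the second, so they moved 1.0 units closer together.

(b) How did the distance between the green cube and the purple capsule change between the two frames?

-1.2

Before: roughly 3.6 units apart; after: 2.4. That's 1.2 units closer together.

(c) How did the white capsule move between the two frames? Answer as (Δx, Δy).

(1.9, -3.3)

From the two frames, the white capsule sits at roughly (4.6, 4.7) before and (6.5, 1.4) after.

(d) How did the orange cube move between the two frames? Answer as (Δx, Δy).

(0.9, -0.6)

The orange cube started near (7.6, 2.9) and ended near (8.5, 2.3).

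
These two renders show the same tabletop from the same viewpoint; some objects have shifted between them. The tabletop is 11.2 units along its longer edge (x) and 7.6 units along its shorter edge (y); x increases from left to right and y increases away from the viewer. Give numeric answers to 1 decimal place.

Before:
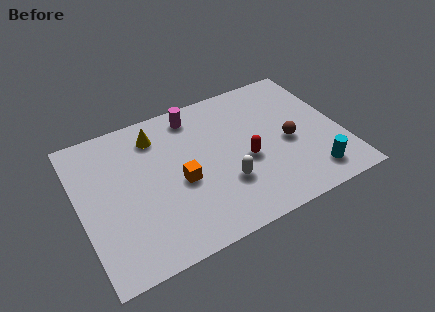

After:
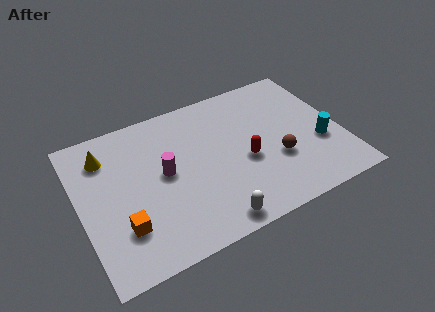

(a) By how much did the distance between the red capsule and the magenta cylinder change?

-0.3

Before: roughly 3.8 units apart; after: 3.5. That's 0.3 units closer together.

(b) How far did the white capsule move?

1.8

The white capsule moved from about (6.0, 2.4) to (5.2, 0.8), a distance of √(0.8² + 1.6²) ≈ 1.8.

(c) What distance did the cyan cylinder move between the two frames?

1.6

The cyan cylinder was near (9.6, 1.3) before and (10.2, 2.8) after, so it travelled √(0.6² + 1.5²) ≈ 1.6 units.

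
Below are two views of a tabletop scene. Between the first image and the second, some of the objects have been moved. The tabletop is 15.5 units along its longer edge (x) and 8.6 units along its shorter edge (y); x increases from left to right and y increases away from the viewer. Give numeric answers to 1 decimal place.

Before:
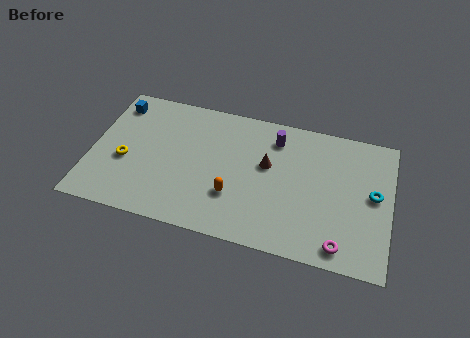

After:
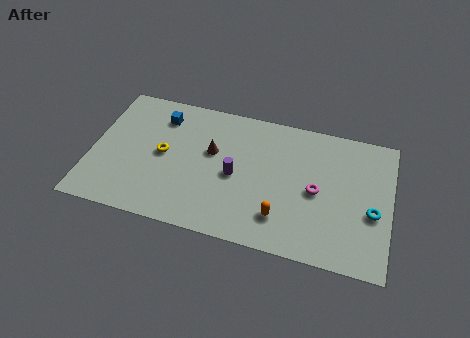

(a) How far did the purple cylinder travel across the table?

3.5

The purple cylinder moved from about (9.4, 6.9) to (7.5, 4.0), a distance of √(1.9² + 2.9²) ≈ 3.5.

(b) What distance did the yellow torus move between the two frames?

2.1

The yellow torus was near (1.8, 3.5) before and (3.7, 4.4) after, so it travelled √(1.9² + 0.9²) ≈ 2.1 units.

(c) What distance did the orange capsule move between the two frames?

2.6

From (7.5, 2.7) to (10.0, 2.0), the orange capsule covered √(2.5² + 0.7²) ≈ 2.6 units.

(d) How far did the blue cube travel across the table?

2.4

From (1.0, 7.1) to (3.4, 6.8), the blue cube covered √(2.4² + 0.3²) ≈ 2.4 units.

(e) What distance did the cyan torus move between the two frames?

1.1

From (14.6, 4.6) to (14.6, 3.5), the cyan torus covered √(0.0² + 1.1²) ≈ 1.1 units.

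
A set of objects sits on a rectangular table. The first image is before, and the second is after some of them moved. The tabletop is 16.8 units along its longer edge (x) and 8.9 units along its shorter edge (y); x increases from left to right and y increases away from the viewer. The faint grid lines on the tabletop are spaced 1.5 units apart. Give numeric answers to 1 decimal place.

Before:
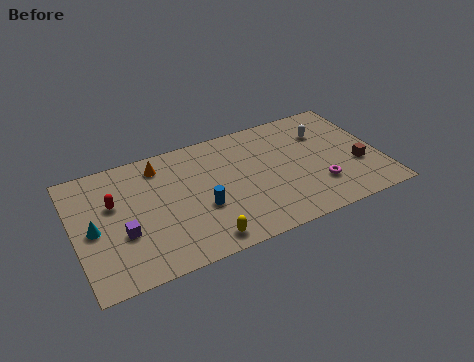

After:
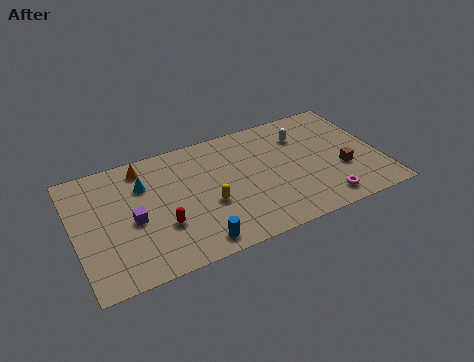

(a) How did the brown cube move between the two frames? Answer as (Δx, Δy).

(-0.9, 0.0)

From the two frames, the brown cube sits at roughly (15.5, 3.2) before and (14.6, 3.2) after.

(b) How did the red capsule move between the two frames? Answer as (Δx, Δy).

(2.4, -2.6)

From the two frames, the red capsule sits at roughly (2.2, 5.6) before and (4.6, 3.0) after.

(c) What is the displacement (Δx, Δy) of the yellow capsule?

(0.6, 2.4)

The yellow capsule started near (6.6, 1.1) and ended near (7.2, 3.5).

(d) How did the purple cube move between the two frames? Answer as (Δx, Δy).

(0.6, 0.7)

From the two frames, the purple cube sits at roughly (2.5, 3.3) before and (3.1, 4.0) after.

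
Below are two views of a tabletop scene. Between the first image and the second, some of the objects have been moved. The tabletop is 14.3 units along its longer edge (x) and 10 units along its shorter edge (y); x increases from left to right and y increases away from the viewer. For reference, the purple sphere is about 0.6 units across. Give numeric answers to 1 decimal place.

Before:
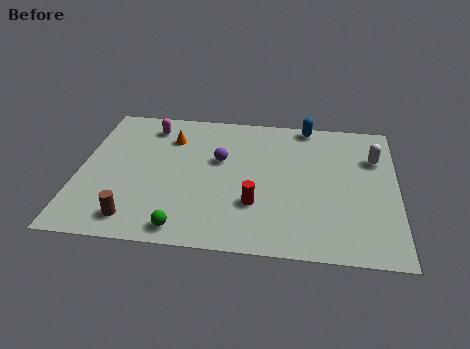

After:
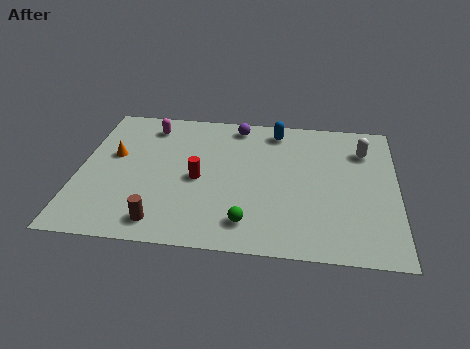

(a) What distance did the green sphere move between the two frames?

2.9

From (4.9, 1.1) to (7.7, 1.8), the green sphere covered √(2.8² + 0.7²) ≈ 2.9 units.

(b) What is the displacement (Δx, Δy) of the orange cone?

(-2.5, -1.6)

The orange cone started near (4.0, 7.5) and ended near (1.5, 5.9).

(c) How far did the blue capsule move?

1.5

From (10.2, 9.2) to (8.8, 8.6), the blue capsule covered √(1.4² + 0.6²) ≈ 1.5 units.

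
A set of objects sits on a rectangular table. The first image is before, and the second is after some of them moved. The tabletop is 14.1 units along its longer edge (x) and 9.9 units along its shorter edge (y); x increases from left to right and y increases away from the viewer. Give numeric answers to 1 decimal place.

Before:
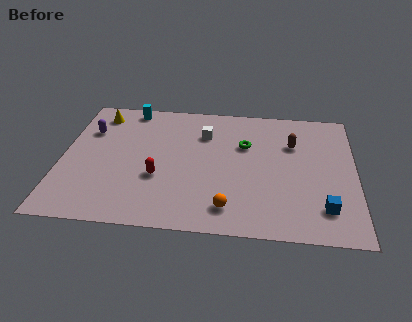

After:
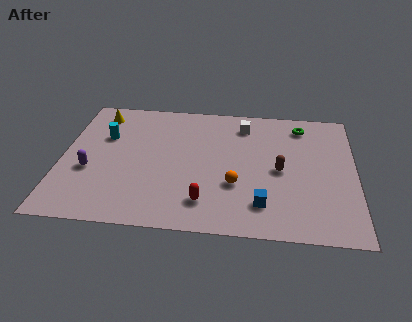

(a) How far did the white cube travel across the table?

2.1

From (6.8, 7.2) to (8.7, 8.1), the white cube covered √(1.9² + 0.9²) ≈ 2.1 units.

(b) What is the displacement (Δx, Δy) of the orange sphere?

(0.3, 1.7)

The orange sphere started near (8.1, 1.7) and ended near (8.4, 3.4).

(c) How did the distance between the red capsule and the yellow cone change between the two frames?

+2.7

Before: roughly 5.6 units apart; after: 8.3. That's 2.7 units further apart.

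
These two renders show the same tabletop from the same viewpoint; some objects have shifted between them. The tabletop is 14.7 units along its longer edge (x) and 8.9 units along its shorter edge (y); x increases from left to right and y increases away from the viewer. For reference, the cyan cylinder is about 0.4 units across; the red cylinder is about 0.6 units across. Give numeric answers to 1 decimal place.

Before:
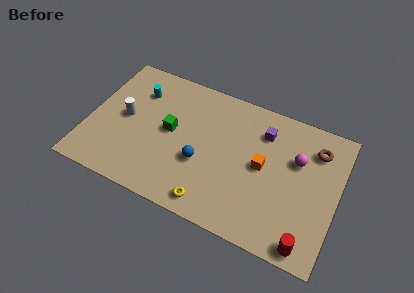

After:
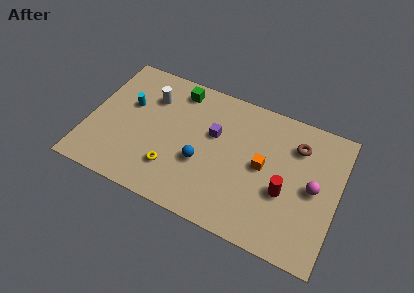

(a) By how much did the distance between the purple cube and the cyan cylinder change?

-2.4

Before: roughly 7.5 units apart; after: 5.1. That's 2.4 units closer together.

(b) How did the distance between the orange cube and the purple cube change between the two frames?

+0.9

They were about 2.2 units apart before and 3.1 after — 0.9 units further apart.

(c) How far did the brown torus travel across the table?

1.1

The brown torus was near (13.2, 6.9) before and (12.1, 6.7) after, so it travelled √(1.1² + 0.2²) ≈ 1.1 units.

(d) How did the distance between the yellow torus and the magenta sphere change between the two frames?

+1.9

They were about 6.5 units apart before and 8.4 after — 1.9 units further apart.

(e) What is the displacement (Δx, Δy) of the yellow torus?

(-2.5, 1.2)

The yellow torus was at about (7.7, 1.1) and moved to about (5.2, 2.3).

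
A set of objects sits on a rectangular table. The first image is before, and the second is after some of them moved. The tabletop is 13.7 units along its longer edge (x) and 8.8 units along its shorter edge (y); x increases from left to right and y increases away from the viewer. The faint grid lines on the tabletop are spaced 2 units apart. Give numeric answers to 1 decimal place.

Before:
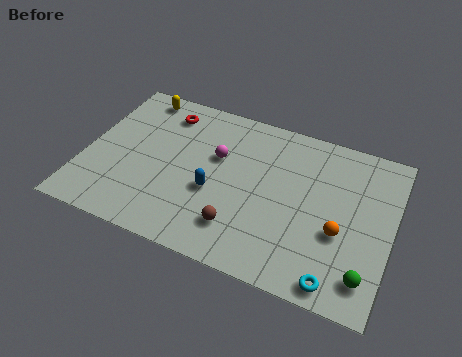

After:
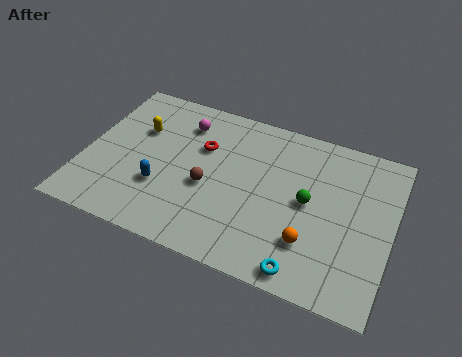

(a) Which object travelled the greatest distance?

the green sphere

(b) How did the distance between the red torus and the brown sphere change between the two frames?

-4.4

The distance was about 6.6 in the first image and 2.2 in the second, so they moved 4.4 units closer together.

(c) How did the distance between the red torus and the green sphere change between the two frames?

-6.0

Before: roughly 11.1 units apart; after: 5.1. That's 6.0 units closer together.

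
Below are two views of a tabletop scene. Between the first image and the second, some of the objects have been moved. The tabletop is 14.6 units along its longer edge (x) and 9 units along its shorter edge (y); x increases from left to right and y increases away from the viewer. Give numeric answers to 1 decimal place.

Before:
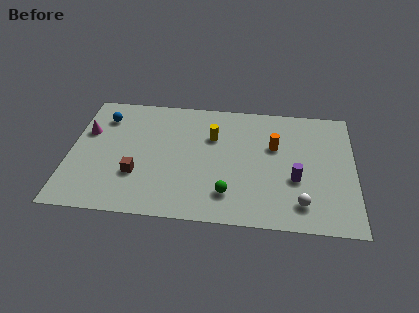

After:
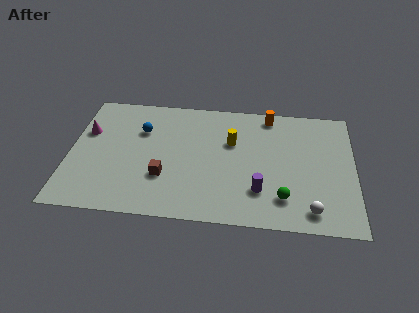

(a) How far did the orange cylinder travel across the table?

2.3

The orange cylinder moved from about (10.5, 5.7) to (10.2, 8.0), a distance of √(0.3² + 2.3²) ≈ 2.3.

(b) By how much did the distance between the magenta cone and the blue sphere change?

+1.4

The distance was about 1.4 in the first image and 2.8 in the second, so they moved 1.4 units further apart.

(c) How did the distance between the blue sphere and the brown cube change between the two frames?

-1.0

They were about 4.5 units apart before and 3.5 after — 1.0 units closer together.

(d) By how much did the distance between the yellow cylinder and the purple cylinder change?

-1.4

Before: roughly 5.1 units apart; after: 3.7. That's 1.4 units closer together.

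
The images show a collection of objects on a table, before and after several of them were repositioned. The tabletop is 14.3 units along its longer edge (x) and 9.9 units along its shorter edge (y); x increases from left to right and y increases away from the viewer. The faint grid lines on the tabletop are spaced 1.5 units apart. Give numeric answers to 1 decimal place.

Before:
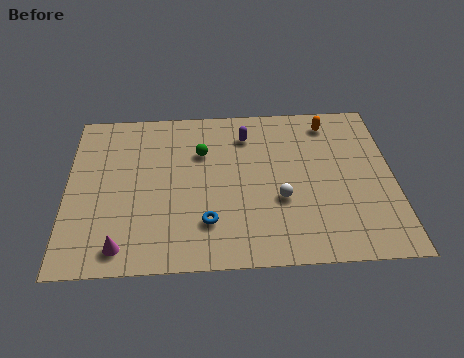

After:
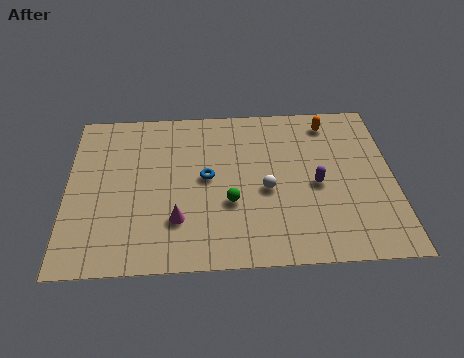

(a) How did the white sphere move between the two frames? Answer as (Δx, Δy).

(-0.6, 0.6)

The white sphere started near (9.3, 3.7) and ended near (8.7, 4.3).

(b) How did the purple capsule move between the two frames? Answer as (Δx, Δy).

(3.0, -3.3)

The purple capsule started near (7.9, 7.8) and ended near (10.9, 4.5).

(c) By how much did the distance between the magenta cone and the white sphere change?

-3.1

Before: roughly 7.3 units apart; after: 4.2. That's 3.1 units closer together.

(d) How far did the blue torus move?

2.7

From (6.1, 2.5) to (6.1, 5.2), the blue torus covered √(0.0² + 2.7²) ≈ 2.7 units.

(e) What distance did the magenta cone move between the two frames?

2.8

The magenta cone was near (2.4, 1.3) before and (4.8, 2.7) after, so it travelled √(2.4² + 1.4²) ≈ 2.8 units.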